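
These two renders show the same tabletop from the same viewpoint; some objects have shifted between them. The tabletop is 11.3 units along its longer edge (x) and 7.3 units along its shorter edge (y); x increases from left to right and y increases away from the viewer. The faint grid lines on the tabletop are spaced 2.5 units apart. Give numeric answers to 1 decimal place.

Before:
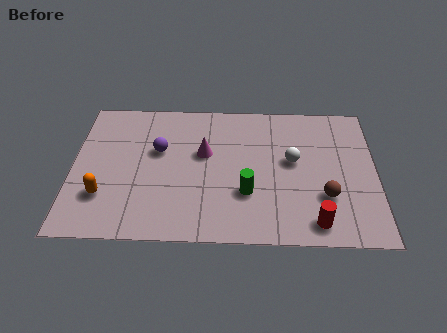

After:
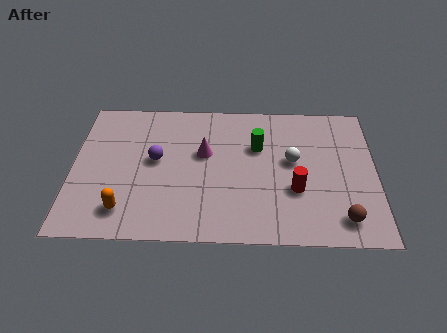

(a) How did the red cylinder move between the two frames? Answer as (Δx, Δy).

(-0.7, 1.6)

From the two frames, the red cylinder sits at roughly (9.0, 1.0) before and (8.3, 2.6) after.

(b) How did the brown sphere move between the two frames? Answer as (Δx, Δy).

(0.6, -1.1)

The brown sphere started near (9.4, 2.3) and ended near (10.0, 1.2).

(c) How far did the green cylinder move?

2.4

The green cylinder was near (6.5, 2.4) before and (6.9, 4.8) after, so it travelled √(0.4² + 2.4²) ≈ 2.4 units.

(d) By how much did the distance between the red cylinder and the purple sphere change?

-1.4

Before: roughly 6.8 units apart; after: 5.4. That's 1.4 units closer together.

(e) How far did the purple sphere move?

0.5

The purple sphere moved from about (3.2, 4.5) to (3.1, 4.0), a distance of √(0.1² + 0.5²) ≈ 0.5.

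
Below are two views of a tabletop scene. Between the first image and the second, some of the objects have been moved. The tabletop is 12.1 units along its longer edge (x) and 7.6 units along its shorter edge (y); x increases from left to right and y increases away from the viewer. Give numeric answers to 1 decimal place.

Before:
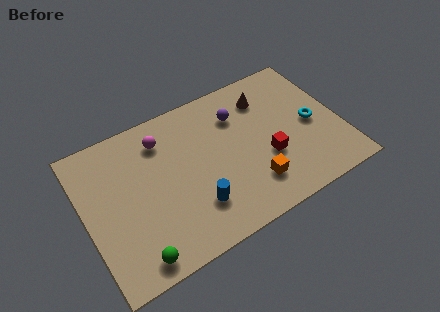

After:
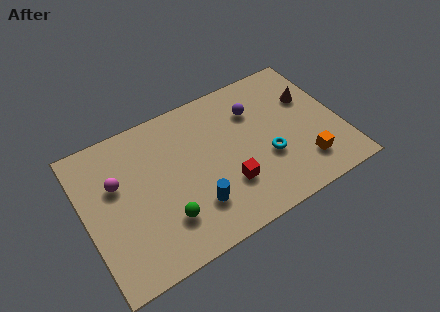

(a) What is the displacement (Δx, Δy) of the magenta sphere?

(-2.3, -1.2)

The magenta sphere was at about (3.9, 6.0) and moved to about (1.6, 4.8).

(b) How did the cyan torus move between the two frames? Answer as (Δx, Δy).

(-2.3, -0.8)

The cyan torus was at about (10.8, 3.6) and moved to about (8.5, 2.8).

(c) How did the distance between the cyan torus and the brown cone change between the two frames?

+0.3

They were about 3.0 units apart before and 3.3 after — 0.3 units further apart.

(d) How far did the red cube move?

2.1

From (8.5, 2.8) to (6.5, 2.3), the red cube covered √(2.0² + 0.5²) ≈ 2.1 units.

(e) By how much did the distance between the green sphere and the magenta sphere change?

-2.1

The distance was about 5.5 in the first image and 3.4 in the second, so they moved 2.1 units closer together.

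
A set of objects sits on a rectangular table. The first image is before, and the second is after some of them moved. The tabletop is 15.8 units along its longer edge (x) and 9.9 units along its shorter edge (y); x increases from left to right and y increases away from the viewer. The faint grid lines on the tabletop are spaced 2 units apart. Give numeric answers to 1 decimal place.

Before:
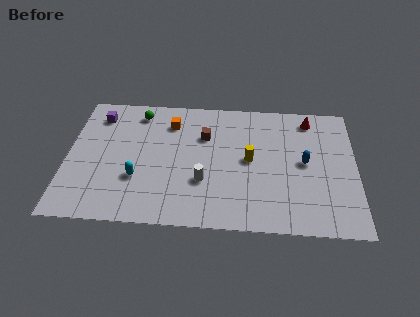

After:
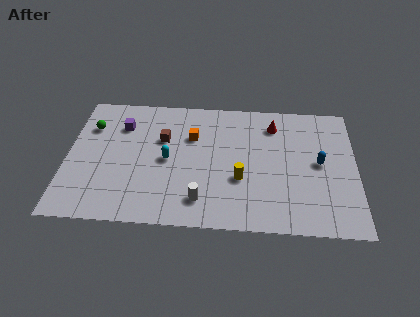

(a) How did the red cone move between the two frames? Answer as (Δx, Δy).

(-2.0, -0.6)

The red cone started near (13.3, 8.5) and ended near (11.3, 7.9).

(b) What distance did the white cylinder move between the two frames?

1.4

From (7.5, 3.3) to (7.4, 1.9), the white cylinder covered √(0.1² + 1.4²) ≈ 1.4 units.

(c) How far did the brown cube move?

2.3

The brown cube was near (7.5, 6.8) before and (5.2, 6.4) after, so it travelled √(2.3² + 0.4²) ≈ 2.3 units.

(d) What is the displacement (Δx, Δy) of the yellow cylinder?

(-0.5, -1.5)

From the two frames, the yellow cylinder sits at roughly (10.0, 5.1) before and (9.5, 3.6) after.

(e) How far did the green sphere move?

2.9

The green sphere moved from about (3.8, 8.4) to (1.2, 7.1), a distance of √(2.6² + 1.3²) ≈ 2.9.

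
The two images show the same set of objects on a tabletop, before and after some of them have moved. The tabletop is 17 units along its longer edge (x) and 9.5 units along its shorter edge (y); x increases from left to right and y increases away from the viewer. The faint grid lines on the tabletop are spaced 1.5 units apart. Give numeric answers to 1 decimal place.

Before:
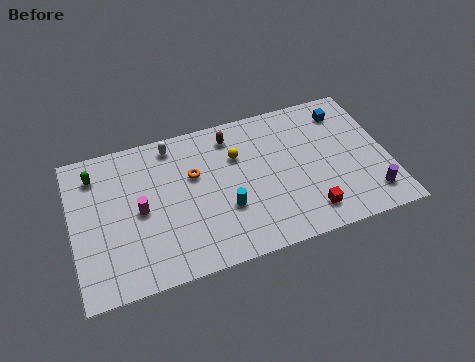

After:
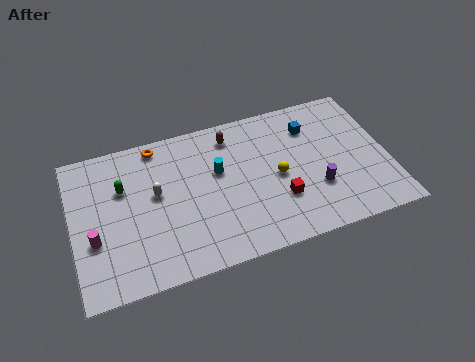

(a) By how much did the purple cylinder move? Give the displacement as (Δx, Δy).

(-2.8, 1.3)

From the two frames, the purple cylinder sits at roughly (15.8, 1.8) before and (13.0, 3.1) after.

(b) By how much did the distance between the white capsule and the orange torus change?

+0.6

Before: roughly 2.5 units apart; after: 3.1. That's 0.6 units further apart.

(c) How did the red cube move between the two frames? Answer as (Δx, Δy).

(-1.4, 1.3)

From the two frames, the red cube sits at roughly (12.4, 1.7) before and (11.0, 3.0) after.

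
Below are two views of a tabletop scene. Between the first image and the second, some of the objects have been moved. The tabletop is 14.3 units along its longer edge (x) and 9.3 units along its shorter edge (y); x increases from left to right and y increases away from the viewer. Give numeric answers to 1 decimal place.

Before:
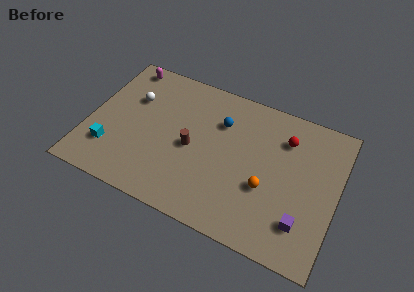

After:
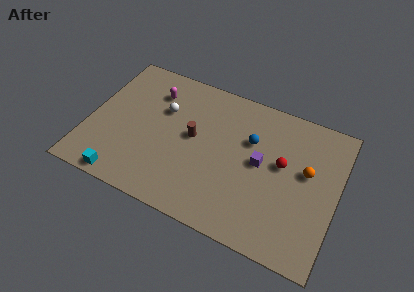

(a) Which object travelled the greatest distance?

the purple cube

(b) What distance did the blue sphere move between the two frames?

1.9

The blue sphere moved from about (7.4, 6.6) to (9.2, 6.1), a distance of √(1.8² + 0.5²) ≈ 1.9.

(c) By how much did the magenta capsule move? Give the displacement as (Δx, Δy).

(1.9, -1.2)

The magenta capsule started near (1.5, 8.3) and ended near (3.4, 7.1).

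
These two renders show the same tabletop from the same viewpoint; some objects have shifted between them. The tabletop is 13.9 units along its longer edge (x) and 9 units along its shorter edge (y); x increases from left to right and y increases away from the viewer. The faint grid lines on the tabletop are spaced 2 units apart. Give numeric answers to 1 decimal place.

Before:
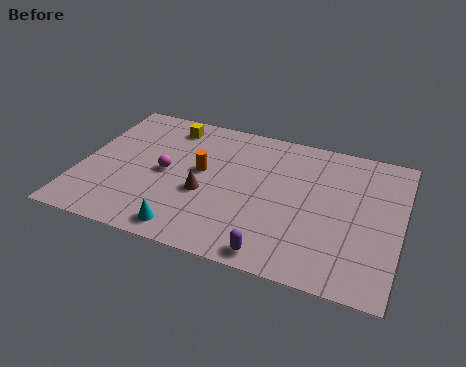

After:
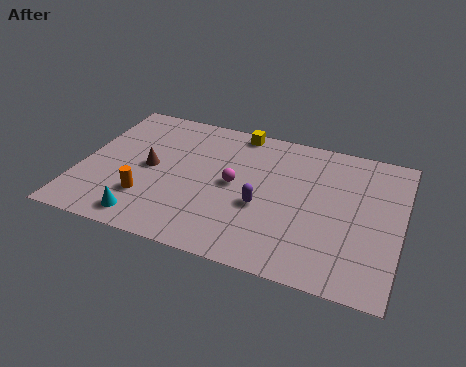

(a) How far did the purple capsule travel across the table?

2.8

The purple capsule moved from about (8.8, 0.9) to (8.0, 3.6), a distance of √(0.8² + 2.7²) ≈ 2.8.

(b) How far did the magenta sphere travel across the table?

3.0

From (3.7, 4.4) to (6.7, 4.6), the magenta sphere covered √(3.0² + 0.2²) ≈ 3.0 units.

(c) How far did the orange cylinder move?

3.3

The orange cylinder was near (5.2, 5.0) before and (3.1, 2.5) after, so it travelled √(2.1² + 2.5²) ≈ 3.3 units.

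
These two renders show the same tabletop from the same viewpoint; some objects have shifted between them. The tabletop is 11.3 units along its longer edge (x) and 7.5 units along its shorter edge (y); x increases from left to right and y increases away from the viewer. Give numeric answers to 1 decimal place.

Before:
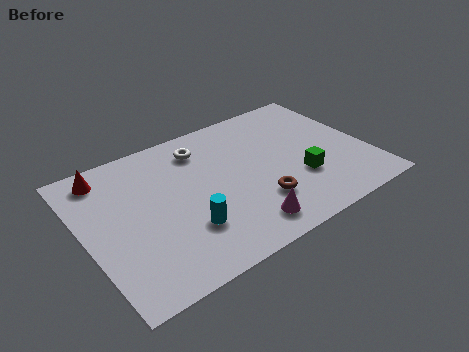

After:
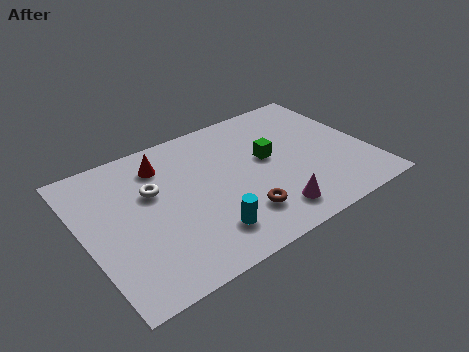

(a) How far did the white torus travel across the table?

2.6

From (5.0, 6.0) to (2.8, 4.7), the white torus covered √(2.2² + 1.3²) ≈ 2.6 units.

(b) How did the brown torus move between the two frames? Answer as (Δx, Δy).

(-0.8, -0.3)

From the two frames, the brown torus sits at roughly (6.6, 2.1) before and (5.8, 1.8) after.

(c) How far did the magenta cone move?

1.1

The magenta cone was near (5.8, 1.2) before and (6.9, 1.3) after, so it travelled √(1.1² + 0.1²) ≈ 1.1 units.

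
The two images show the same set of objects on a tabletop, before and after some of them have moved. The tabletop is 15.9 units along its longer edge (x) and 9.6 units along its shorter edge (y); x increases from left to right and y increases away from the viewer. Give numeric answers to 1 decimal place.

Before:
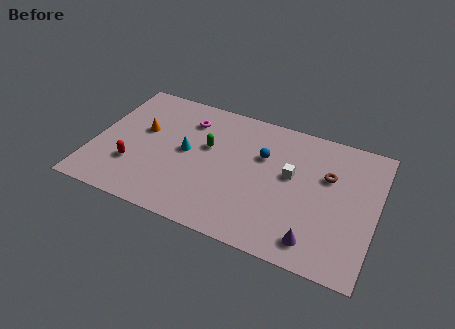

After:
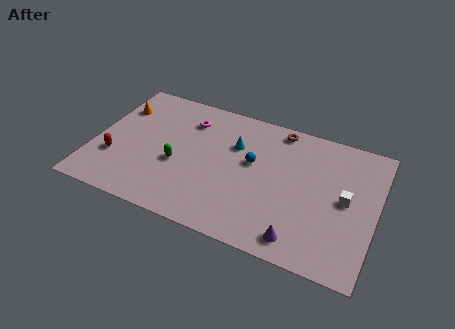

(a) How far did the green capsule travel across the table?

2.4

From (6.3, 5.8) to (4.8, 3.9), the green capsule covered √(1.5² + 1.9²) ≈ 2.4 units.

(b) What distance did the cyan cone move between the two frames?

3.0

From (5.2, 5.0) to (7.8, 6.5), the cyan cone covered √(2.6² + 1.5²) ≈ 3.0 units.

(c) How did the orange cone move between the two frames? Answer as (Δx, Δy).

(-1.6, 1.3)

From the two frames, the orange cone sits at roughly (2.6, 5.7) before and (1.0, 7.0) after.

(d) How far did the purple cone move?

0.8

The purple cone moved from about (12.8, 1.5) to (12.0, 1.3), a distance of √(0.8² + 0.2²) ≈ 0.8.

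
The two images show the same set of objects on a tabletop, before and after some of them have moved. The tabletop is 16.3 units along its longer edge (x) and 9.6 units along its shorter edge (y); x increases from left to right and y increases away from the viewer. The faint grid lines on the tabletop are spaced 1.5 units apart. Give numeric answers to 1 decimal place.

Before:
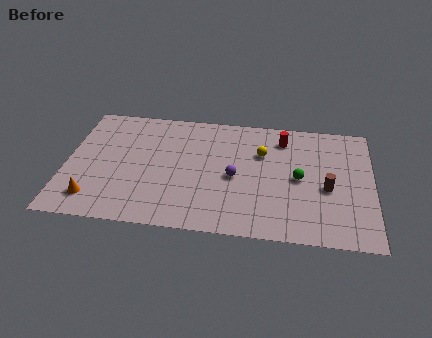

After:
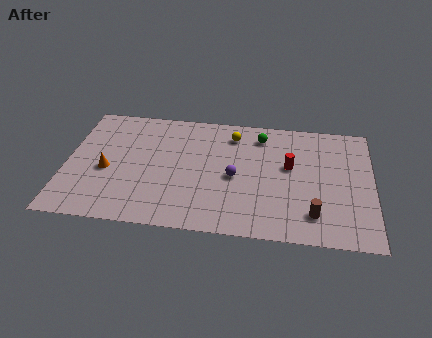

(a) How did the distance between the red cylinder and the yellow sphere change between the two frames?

+2.1

They were about 1.7 units apart before and 3.8 after — 2.1 units further apart.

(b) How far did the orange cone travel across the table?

2.4

The orange cone was near (1.6, 1.8) before and (2.2, 4.1) after, so it travelled √(0.6² + 2.3²) ≈ 2.4 units.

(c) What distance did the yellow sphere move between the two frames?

2.1

The yellow sphere was near (10.4, 6.5) before and (8.8, 7.8) after, so it travelled √(1.6² + 1.3²) ≈ 2.1 units.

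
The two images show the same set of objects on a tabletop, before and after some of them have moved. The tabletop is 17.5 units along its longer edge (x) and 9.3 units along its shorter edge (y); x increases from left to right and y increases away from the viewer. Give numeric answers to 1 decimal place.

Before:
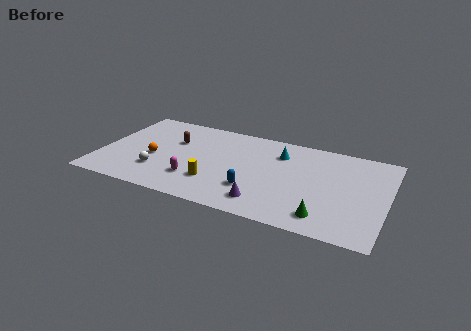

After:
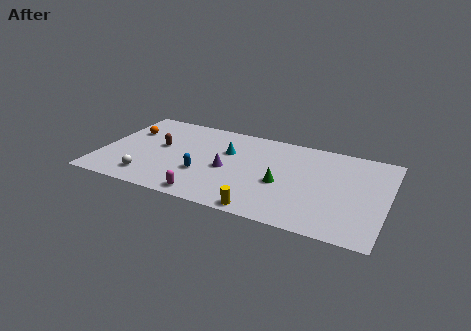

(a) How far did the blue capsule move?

3.2

The blue capsule was near (9.6, 2.7) before and (6.4, 3.2) after, so it travelled √(3.2² + 0.5²) ≈ 3.2 units.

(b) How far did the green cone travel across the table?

3.6

From (14.0, 1.6) to (11.2, 3.9), the green cone covered √(2.8² + 2.3²) ≈ 3.6 units.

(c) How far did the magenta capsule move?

1.7

From (6.0, 2.5) to (6.9, 1.0), the magenta capsule covered √(0.9² + 1.5²) ≈ 1.7 units.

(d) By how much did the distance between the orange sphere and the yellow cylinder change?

+6.4

They were about 4.1 units apart before and 10.5 after — 6.4 units further apart.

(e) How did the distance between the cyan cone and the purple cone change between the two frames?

-3.4

The distance was about 5.3 in the first image and 1.9 in the second, so they moved 3.4 units closer together.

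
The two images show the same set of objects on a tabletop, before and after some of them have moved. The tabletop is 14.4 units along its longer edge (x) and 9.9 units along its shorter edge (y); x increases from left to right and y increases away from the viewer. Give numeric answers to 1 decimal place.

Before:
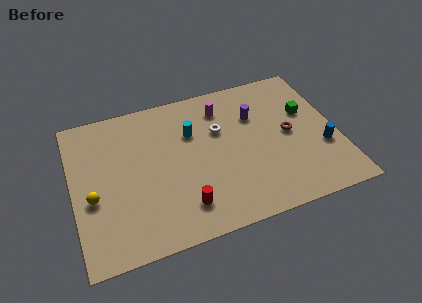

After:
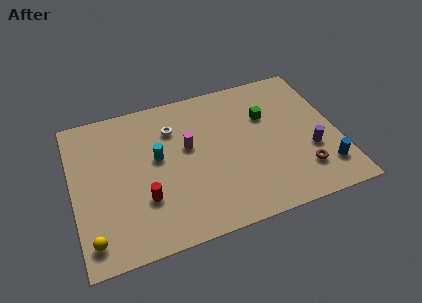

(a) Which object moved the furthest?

the purple cylinder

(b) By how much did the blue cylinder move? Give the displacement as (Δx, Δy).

(-0.1, -1.4)

From the two frames, the blue cylinder sits at roughly (13.5, 3.5) before and (13.4, 2.1) after.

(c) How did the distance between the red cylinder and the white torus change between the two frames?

-0.4

The distance was about 5.0 in the first image and 4.6 in the second, so they moved 0.4 units closer together.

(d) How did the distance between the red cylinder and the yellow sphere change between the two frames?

-1.8

The distance was about 5.1 in the first image and 3.3 in the second, so they moved 1.8 units closer together.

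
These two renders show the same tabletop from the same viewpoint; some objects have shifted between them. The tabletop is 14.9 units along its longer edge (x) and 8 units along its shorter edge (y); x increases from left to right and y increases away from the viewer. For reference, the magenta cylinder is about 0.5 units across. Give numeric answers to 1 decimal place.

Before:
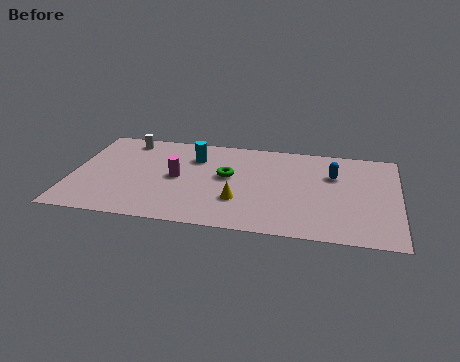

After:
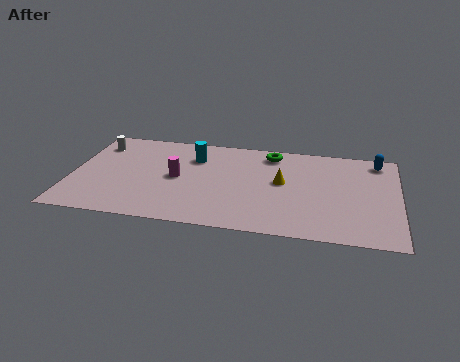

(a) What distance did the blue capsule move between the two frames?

2.5

The blue capsule was near (11.9, 5.4) before and (13.9, 6.9) after, so it travelled √(2.0² + 1.5²) ≈ 2.5 units.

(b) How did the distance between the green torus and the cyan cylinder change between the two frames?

+1.5

They were about 2.1 units apart before and 3.6 after — 1.5 units further apart.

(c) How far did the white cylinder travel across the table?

1.4

The white cylinder moved from about (2.3, 6.9) to (1.0, 6.3), a distance of √(1.3² + 0.6²) ≈ 1.4.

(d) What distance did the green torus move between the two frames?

3.0

The green torus was near (7.1, 4.5) before and (9.0, 6.8) after, so it travelled √(1.9² + 2.3²) ≈ 3.0 units.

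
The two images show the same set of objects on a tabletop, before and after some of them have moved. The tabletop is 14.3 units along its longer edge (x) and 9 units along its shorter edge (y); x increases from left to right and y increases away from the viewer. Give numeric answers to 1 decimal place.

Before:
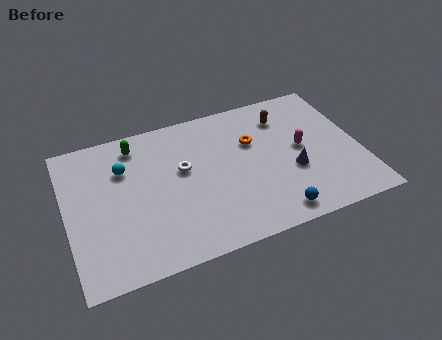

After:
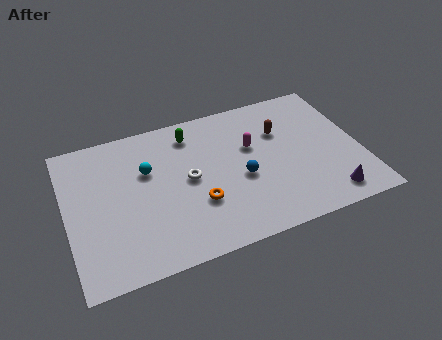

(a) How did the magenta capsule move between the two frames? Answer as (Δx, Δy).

(-2.4, 0.9)

From the two frames, the magenta capsule sits at roughly (11.5, 4.7) before and (9.1, 5.6) after.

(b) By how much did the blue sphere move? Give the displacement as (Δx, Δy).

(-1.3, 2.7)

From the two frames, the blue sphere sits at roughly (9.7, 1.1) before and (8.4, 3.8) after.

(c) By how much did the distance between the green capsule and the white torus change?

-0.3

They were about 3.1 units apart before and 2.8 after — 0.3 units closer together.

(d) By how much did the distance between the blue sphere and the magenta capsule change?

-2.1

They were about 4.0 units apart before and 1.9 after — 2.1 units closer together.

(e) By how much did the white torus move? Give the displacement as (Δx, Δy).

(0.2, -0.7)

From the two frames, the white torus sits at roughly (5.7, 5.3) before and (5.9, 4.6) after.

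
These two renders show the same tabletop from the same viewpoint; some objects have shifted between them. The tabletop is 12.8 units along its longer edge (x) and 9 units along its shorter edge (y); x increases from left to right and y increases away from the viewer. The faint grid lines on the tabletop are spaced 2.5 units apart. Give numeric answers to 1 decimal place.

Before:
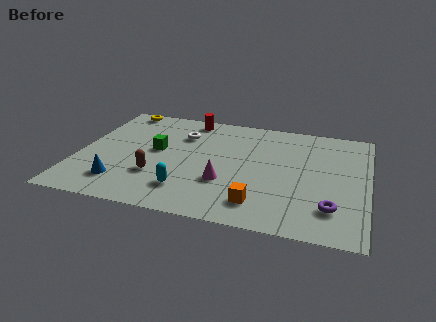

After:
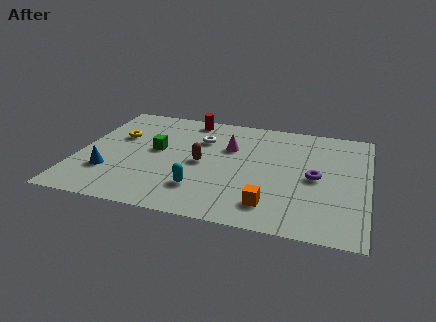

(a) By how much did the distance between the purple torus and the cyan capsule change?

-1.0

They were about 6.3 units apart before and 5.3 after — 1.0 units closer together.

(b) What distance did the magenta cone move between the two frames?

2.9

The magenta cone was near (6.6, 3.0) before and (6.6, 5.9) after, so it travelled √(0.0² + 2.9²) ≈ 2.9 units.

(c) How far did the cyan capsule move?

0.6

The cyan capsule was near (5.0, 2.0) before and (5.6, 2.2) after, so it travelled √(0.6² + 0.2²) ≈ 0.6 units.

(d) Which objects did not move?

the red cylinder and the green cube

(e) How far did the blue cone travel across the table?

0.9

The blue cone was near (2.1, 1.9) before and (1.5, 2.6) after, so it travelled √(0.6² + 0.7²) ≈ 0.9 units.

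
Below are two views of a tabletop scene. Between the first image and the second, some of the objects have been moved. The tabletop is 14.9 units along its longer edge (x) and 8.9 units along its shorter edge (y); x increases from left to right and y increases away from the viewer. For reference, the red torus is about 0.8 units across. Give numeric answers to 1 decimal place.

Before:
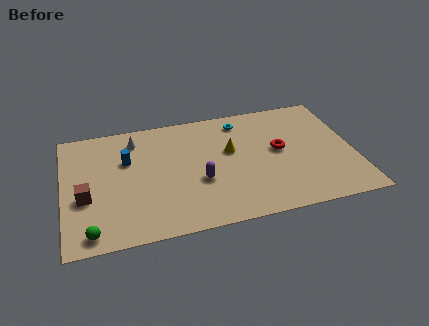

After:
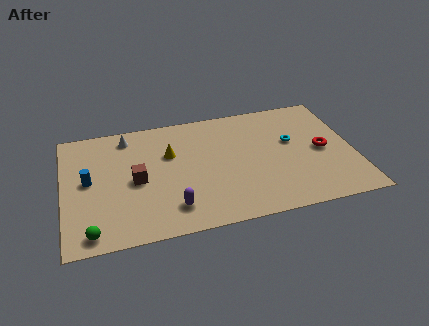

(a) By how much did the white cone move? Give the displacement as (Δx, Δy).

(-0.4, 0.3)

From the two frames, the white cone sits at roughly (3.8, 7.3) before and (3.4, 7.6) after.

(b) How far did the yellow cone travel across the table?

3.1

From (8.6, 5.3) to (5.5, 5.8), the yellow cone covered √(3.1² + 0.5²) ≈ 3.1 units.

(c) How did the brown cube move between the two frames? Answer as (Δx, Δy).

(2.6, 0.7)

The brown cube started near (1.1, 3.5) and ended near (3.7, 4.2).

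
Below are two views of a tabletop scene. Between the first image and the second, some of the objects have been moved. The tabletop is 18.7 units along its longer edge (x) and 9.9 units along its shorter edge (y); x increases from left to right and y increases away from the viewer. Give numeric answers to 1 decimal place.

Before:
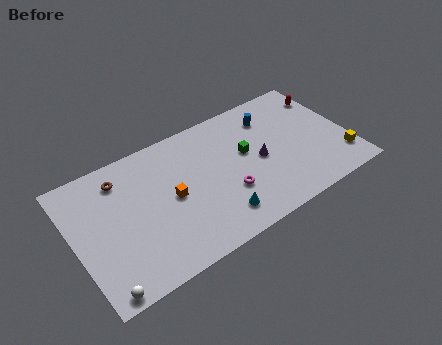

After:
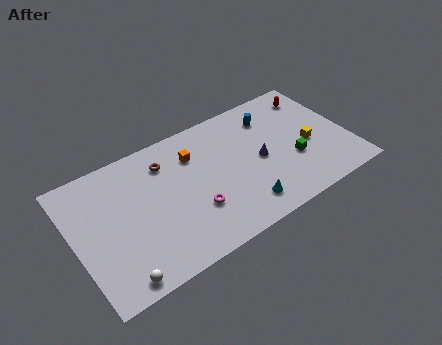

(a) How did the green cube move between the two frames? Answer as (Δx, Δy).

(3.0, -2.1)

From the two frames, the green cube sits at roughly (11.8, 5.7) before and (14.8, 3.6) after.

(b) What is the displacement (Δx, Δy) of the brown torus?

(3.0, -0.3)

From the two frames, the brown torus sits at roughly (3.5, 8.0) before and (6.5, 7.7) after.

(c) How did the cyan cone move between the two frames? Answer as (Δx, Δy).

(1.7, -0.1)

The cyan cone started near (9.2, 1.9) and ended near (10.9, 1.8).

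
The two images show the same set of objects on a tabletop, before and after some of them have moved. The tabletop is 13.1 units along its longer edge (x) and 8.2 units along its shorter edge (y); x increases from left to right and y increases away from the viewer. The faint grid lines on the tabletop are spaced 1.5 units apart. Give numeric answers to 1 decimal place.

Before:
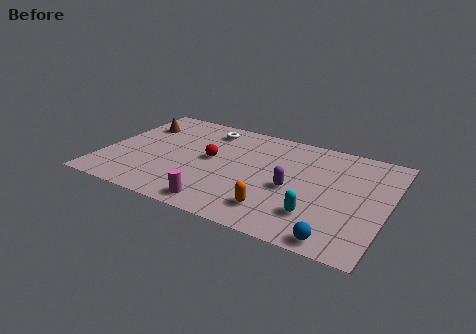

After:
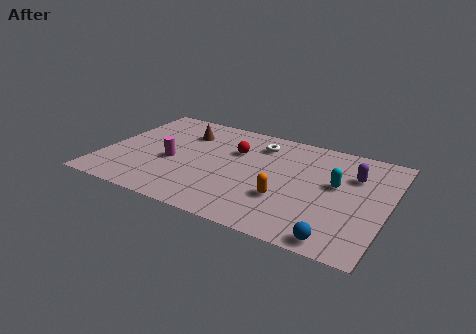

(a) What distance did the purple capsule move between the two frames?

3.3

The purple capsule was near (8.8, 3.6) before and (11.4, 5.7) after, so it travelled √(2.6² + 2.1²) ≈ 3.3 units.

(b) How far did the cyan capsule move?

2.7

The cyan capsule was near (10.1, 2.1) before and (10.7, 4.7) after, so it travelled √(0.6² + 2.6²) ≈ 2.7 units.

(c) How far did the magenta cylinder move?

3.6

The magenta cylinder moved from about (5.8, 1.0) to (3.2, 3.5), a distance of √(2.6² + 2.5²) ≈ 3.6.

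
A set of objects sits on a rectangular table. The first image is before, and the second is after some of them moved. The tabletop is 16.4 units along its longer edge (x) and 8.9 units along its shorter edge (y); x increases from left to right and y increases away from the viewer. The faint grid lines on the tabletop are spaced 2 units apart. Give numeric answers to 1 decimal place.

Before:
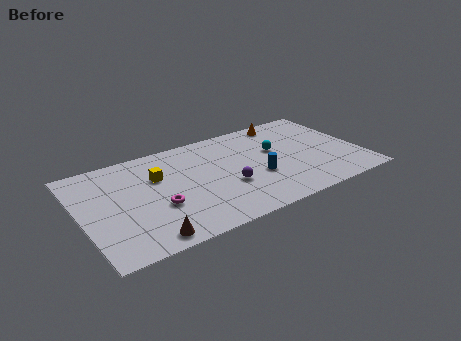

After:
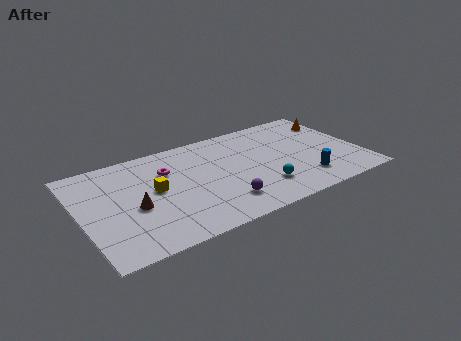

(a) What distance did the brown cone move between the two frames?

2.8

From (3.3, 1.0) to (3.0, 3.8), the brown cone covered √(0.3² + 2.8²) ≈ 2.8 units.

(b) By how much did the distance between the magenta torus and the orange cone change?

+0.8

They were about 9.5 units apart before and 10.3 after — 0.8 units further apart.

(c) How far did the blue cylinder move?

3.0

The blue cylinder was near (10.2, 3.4) before and (12.8, 2.0) after, so it travelled √(2.6² + 1.4²) ≈ 3.0 units.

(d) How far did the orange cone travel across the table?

3.1

The orange cone moved from about (12.6, 7.9) to (15.5, 6.8), a distance of √(2.9² + 1.1²) ≈ 3.1.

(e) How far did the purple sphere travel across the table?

1.4

The purple sphere was near (8.4, 3.3) before and (7.9, 2.0) after, so it travelled √(0.5² + 1.3²) ≈ 1.4 units.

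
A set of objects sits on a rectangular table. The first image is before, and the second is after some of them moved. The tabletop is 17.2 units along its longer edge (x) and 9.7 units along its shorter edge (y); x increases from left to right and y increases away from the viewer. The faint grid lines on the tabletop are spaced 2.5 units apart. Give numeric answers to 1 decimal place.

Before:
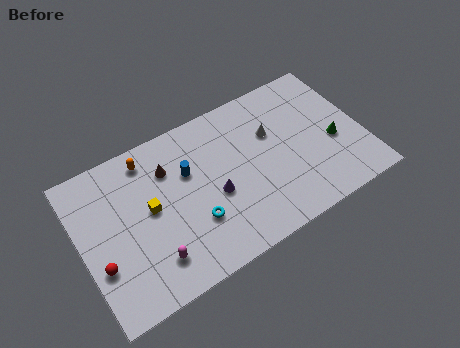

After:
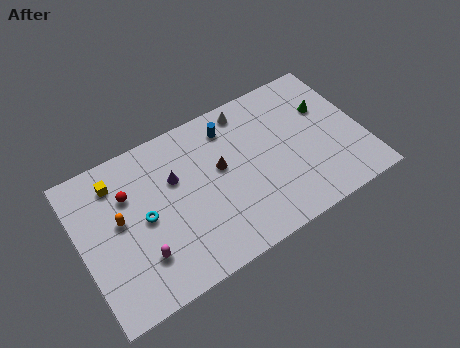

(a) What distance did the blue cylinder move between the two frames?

3.2

The blue cylinder was near (6.7, 6.3) before and (9.5, 7.9) after, so it travelled √(2.8² + 1.6²) ≈ 3.2 units.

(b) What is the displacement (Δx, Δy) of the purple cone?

(-2.1, 2.2)

The purple cone was at about (8.0, 4.1) and moved to about (5.9, 6.3).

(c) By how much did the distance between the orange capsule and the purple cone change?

-1.9

They were about 5.5 units apart before and 3.6 after — 1.9 units closer together.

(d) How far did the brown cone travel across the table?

3.4

The brown cone moved from about (5.6, 7.1) to (8.6, 5.6), a distance of √(3.0² + 1.5²) ≈ 3.4.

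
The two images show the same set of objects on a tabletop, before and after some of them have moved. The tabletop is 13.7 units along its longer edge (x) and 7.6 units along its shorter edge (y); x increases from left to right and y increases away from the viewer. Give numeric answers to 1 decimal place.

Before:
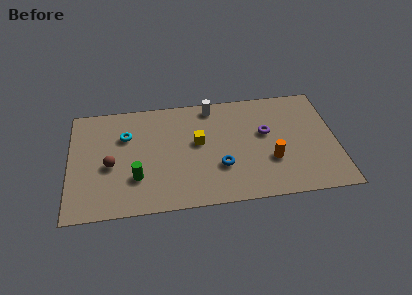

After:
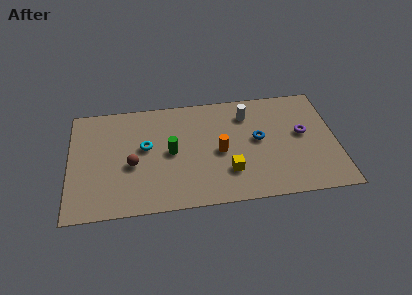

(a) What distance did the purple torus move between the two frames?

1.9

From (10.1, 4.5) to (12.0, 4.2), the purple torus covered √(1.9² + 0.3²) ≈ 1.9 units.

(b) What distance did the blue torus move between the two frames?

2.6

The blue torus was near (7.7, 2.5) before and (9.7, 4.1) after, so it travelled √(2.0² + 1.6²) ≈ 2.6 units.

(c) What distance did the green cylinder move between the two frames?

2.3

The green cylinder was near (3.4, 2.3) before and (5.2, 3.8) after, so it travelled √(1.8² + 1.5²) ≈ 2.3 units.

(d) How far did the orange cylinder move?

2.8

From (10.3, 2.6) to (7.7, 3.5), the orange cylinder covered √(2.6² + 0.9²) ≈ 2.8 units.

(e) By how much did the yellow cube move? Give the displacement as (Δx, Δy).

(1.5, -2.2)

The yellow cube started near (6.6, 4.3) and ended near (8.1, 2.1).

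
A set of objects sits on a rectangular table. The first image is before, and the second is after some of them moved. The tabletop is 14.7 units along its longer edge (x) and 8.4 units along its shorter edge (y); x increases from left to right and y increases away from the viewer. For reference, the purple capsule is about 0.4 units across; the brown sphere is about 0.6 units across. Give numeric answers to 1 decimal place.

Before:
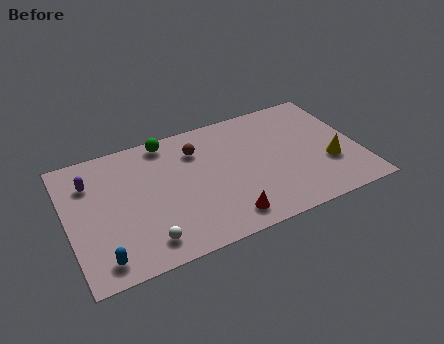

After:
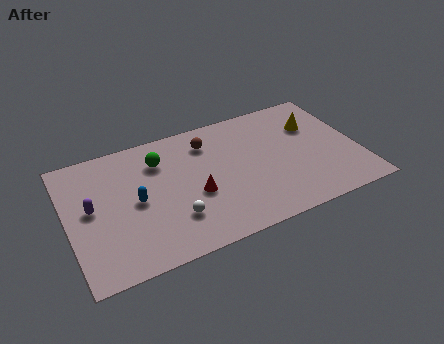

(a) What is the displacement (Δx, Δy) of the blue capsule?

(2.0, 2.9)

The blue capsule started near (1.4, 1.2) and ended near (3.4, 4.1).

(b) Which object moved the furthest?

the blue capsule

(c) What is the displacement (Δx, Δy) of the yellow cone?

(-0.4, 2.9)

From the two frames, the yellow cone sits at roughly (13.1, 2.9) before and (12.7, 5.8) after.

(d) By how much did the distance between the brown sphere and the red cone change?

-1.7

Before: roughly 5.1 units apart; after: 3.4. That's 1.7 units closer together.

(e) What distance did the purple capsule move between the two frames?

1.7

The purple capsule moved from about (1.3, 6.2) to (1.2, 4.5), a distance of √(0.1² + 1.7²) ≈ 1.7.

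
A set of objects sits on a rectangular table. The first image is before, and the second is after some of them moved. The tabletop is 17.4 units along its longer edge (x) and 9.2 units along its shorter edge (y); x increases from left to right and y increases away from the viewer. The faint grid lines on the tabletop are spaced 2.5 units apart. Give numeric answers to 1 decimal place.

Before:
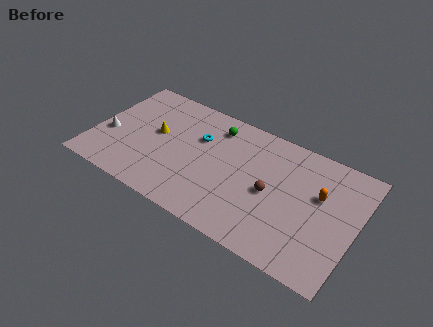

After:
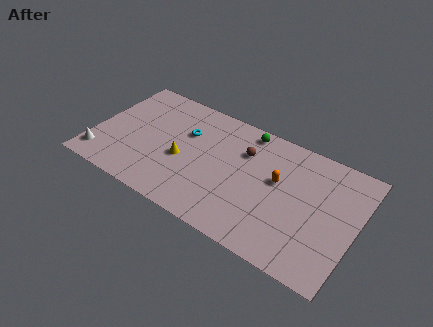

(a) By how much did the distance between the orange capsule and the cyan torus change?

-1.8

The distance was about 8.1 in the first image and 6.3 in the second, so they moved 1.8 units closer together.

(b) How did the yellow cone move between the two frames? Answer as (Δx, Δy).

(2.0, -1.2)

From the two frames, the yellow cone sits at roughly (4.0, 5.1) before and (6.0, 3.9) after.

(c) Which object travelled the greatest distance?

the brown sphere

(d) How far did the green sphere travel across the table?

2.1

The green sphere was near (7.7, 7.5) before and (9.7, 8.2) after, so it travelled √(2.0² + 0.7²) ≈ 2.1 units.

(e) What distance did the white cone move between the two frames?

2.0

From (1.0, 3.6) to (0.8, 1.6), the white cone covered √(0.2² + 2.0²) ≈ 2.0 units.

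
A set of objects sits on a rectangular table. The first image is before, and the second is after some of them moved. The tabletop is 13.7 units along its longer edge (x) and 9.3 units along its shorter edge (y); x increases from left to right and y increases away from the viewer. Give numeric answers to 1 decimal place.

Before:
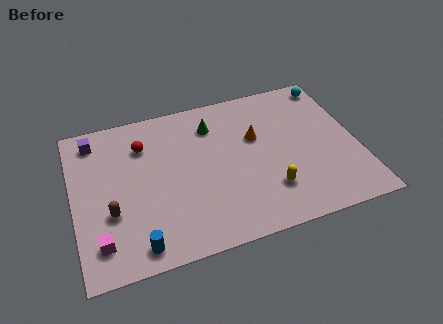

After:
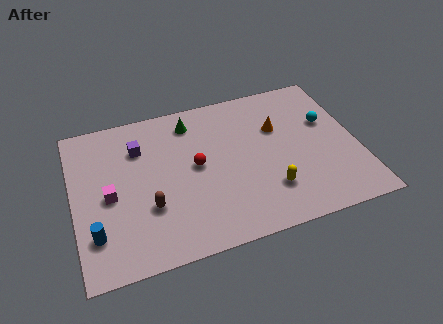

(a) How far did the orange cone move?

1.1

From (8.9, 5.8) to (10.0, 6.1), the orange cone covered √(1.1² + 0.3²) ≈ 1.1 units.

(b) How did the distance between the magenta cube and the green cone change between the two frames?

-2.5

The distance was about 7.9 in the first image and 5.4 in the second, so they moved 2.5 units closer together.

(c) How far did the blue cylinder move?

2.2

From (2.8, 1.1) to (0.9, 2.3), the blue cylinder covered √(1.9² + 1.2²) ≈ 2.2 units.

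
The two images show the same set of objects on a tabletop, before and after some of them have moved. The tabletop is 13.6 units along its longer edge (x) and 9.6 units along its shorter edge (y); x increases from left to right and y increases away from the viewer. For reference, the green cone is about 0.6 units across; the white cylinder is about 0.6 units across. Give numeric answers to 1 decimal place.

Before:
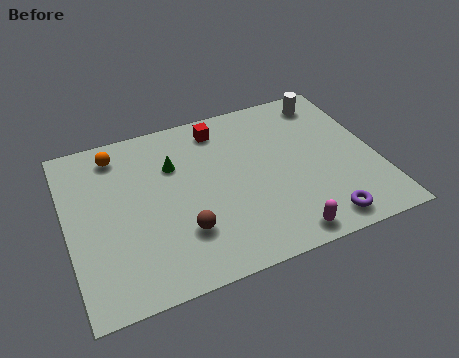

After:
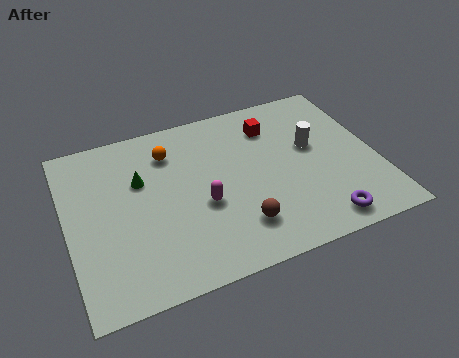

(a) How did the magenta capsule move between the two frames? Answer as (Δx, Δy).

(-3.2, 2.9)

The magenta capsule was at about (9.0, 1.0) and moved to about (5.8, 3.9).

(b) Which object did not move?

the purple torus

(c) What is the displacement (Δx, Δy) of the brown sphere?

(2.4, -0.5)

From the two frames, the brown sphere sits at roughly (4.8, 2.7) before and (7.2, 2.2) after.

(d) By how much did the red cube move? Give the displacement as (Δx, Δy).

(2.3, -0.7)

The red cube started near (7.0, 8.1) and ended near (9.3, 7.4).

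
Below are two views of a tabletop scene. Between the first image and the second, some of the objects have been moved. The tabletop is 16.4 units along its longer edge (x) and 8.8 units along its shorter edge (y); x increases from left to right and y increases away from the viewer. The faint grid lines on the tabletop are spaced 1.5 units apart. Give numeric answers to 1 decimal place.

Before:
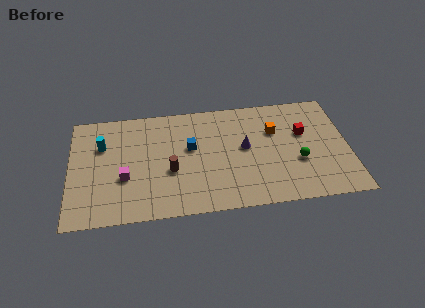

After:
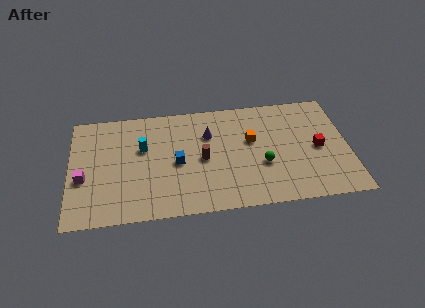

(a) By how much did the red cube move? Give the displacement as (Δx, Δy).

(0.8, -1.3)

The red cube was at about (13.8, 5.5) and moved to about (14.6, 4.2).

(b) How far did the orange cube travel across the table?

1.5

From (12.1, 5.9) to (10.7, 5.3), the orange cube covered √(1.4² + 0.6²) ≈ 1.5 units.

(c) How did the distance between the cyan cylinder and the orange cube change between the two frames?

-3.8

Before: roughly 10.2 units apart; after: 6.4. That's 3.8 units closer together.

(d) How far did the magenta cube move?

2.4

The magenta cube was near (3.2, 3.3) before and (0.8, 3.5) after, so it travelled √(2.4² + 0.2²) ≈ 2.4 units.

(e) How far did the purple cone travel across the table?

2.5

The purple cone moved from about (10.3, 4.8) to (8.2, 6.1), a distance of √(2.1² + 1.3²) ≈ 2.5.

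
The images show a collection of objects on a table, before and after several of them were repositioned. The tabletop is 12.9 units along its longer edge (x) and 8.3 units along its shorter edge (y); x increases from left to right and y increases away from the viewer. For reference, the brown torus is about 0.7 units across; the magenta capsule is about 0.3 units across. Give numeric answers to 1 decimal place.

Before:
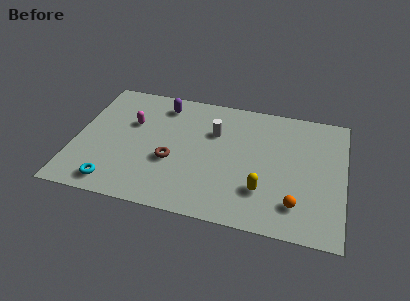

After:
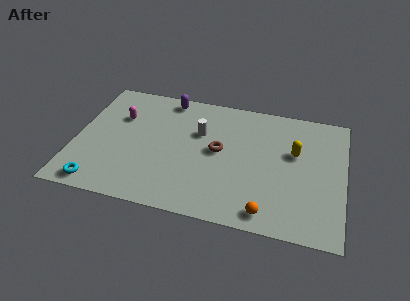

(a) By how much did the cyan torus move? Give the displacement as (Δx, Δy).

(-0.7, -0.2)

From the two frames, the cyan torus sits at roughly (2.1, 1.1) before and (1.4, 0.9) after.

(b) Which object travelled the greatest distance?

the yellow capsule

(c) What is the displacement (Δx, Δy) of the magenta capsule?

(-0.6, 0.3)

From the two frames, the magenta capsule sits at roughly (2.6, 5.3) before and (2.0, 5.6) after.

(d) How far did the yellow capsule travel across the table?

3.1

The yellow capsule moved from about (9.1, 2.3) to (10.5, 5.1), a distance of √(1.4² + 2.8²) ≈ 3.1.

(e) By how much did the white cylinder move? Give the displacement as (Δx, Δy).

(-0.7, -0.2)

From the two frames, the white cylinder sits at roughly (6.6, 5.6) before and (5.9, 5.4) after.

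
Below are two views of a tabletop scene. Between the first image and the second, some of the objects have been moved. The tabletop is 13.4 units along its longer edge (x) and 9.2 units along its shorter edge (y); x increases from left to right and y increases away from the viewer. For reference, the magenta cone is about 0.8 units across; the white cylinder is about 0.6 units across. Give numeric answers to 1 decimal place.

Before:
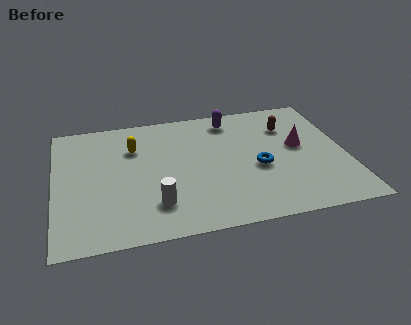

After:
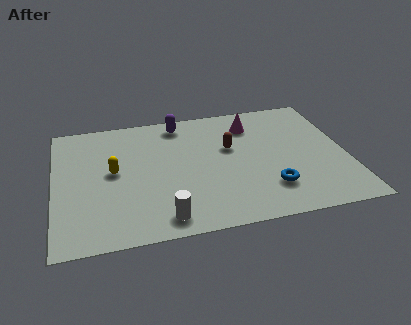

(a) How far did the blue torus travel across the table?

1.6

From (9.3, 3.9) to (9.7, 2.3), the blue torus covered √(0.4² + 1.6²) ≈ 1.6 units.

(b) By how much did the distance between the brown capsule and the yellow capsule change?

-1.8

The distance was about 7.2 in the first image and 5.4 in the second, so they moved 1.8 units closer together.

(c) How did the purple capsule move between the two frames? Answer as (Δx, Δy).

(-2.4, 0.2)

From the two frames, the purple capsule sits at roughly (8.3, 7.8) before and (5.9, 8.0) after.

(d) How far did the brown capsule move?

3.0

The brown capsule was near (10.9, 6.7) before and (8.1, 5.6) after, so it travelled √(2.8² + 1.1²) ≈ 3.0 units.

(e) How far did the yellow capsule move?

1.9

The yellow capsule moved from about (3.7, 6.5) to (2.7, 4.9), a distance of √(1.0² + 1.6²) ≈ 1.9.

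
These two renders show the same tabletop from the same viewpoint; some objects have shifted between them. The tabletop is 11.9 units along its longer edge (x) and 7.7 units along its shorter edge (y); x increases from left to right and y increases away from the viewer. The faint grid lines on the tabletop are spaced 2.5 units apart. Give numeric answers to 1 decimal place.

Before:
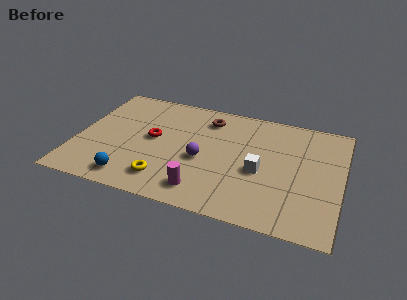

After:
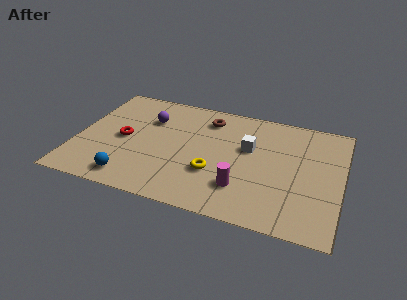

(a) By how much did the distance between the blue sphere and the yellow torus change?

+2.3

They were about 1.6 units apart before and 3.9 after — 2.3 units further apart.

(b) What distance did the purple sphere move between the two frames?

3.3

The purple sphere moved from about (5.7, 3.3) to (3.1, 5.4), a distance of √(2.6² + 2.1²) ≈ 3.3.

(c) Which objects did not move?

the brown torus and the blue sphere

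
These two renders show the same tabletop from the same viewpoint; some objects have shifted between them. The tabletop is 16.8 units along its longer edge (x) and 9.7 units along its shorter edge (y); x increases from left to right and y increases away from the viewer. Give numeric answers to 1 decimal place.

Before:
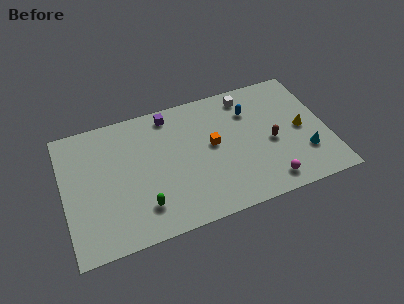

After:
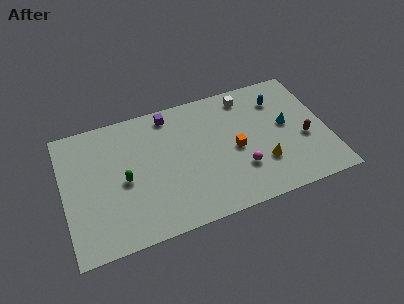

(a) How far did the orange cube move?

1.6

From (9.5, 5.3) to (10.9, 4.5), the orange cube covered √(1.4² + 0.8²) ≈ 1.6 units.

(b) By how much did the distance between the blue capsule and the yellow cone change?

+0.8

The distance was about 3.9 in the first image and 4.7 in the second, so they moved 0.8 units further apart.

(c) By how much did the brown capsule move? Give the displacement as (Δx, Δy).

(2.1, -0.4)

The brown capsule started near (13.2, 4.3) and ended near (15.3, 3.9).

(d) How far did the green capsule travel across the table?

2.5

The green capsule was near (4.8, 2.2) before and (3.8, 4.5) after, so it travelled √(1.0² + 2.3²) ≈ 2.5 units.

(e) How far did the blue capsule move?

1.9

From (12.1, 7.1) to (14.0, 7.4), the blue capsule covered √(1.9² + 0.3²) ≈ 1.9 units.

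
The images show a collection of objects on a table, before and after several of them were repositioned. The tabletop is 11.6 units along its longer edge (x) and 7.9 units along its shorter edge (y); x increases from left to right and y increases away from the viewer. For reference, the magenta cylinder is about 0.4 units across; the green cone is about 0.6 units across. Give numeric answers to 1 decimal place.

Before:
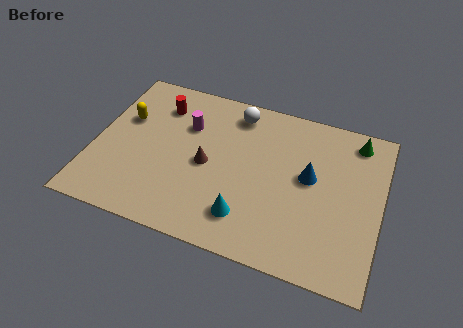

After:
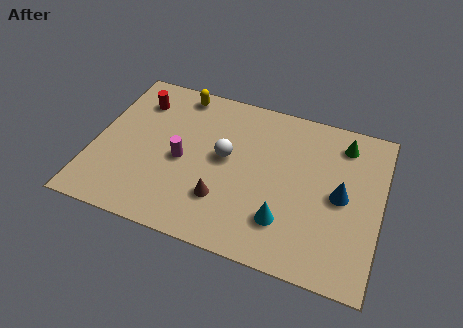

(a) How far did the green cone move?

0.6

From (10.4, 6.8) to (9.9, 6.5), the green cone covered √(0.5² + 0.3²) ≈ 0.6 units.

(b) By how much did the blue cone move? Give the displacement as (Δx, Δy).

(1.3, -0.5)

The blue cone was at about (8.7, 4.4) and moved to about (10.0, 3.9).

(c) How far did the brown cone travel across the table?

1.7

The brown cone was near (4.6, 3.7) before and (5.4, 2.2) after, so it travelled √(0.8² + 1.5²) ≈ 1.7 units.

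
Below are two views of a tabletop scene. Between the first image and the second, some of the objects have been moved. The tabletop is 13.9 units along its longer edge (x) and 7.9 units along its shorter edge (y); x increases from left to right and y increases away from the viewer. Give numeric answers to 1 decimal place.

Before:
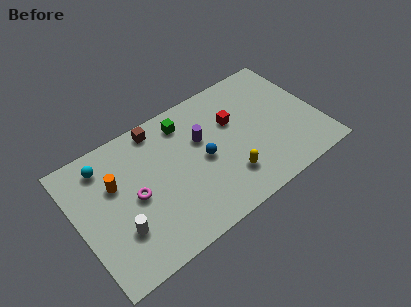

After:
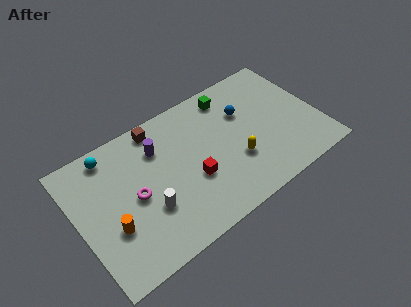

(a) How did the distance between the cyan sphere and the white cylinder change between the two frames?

+0.4

Before: roughly 4.1 units apart; after: 4.5. That's 0.4 units further apart.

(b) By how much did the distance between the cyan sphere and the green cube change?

+2.3

The distance was about 4.7 in the first image and 7.0 in the second, so they moved 2.3 units further apart.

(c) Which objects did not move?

the magenta torus and the brown cube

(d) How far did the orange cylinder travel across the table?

2.4

The orange cylinder moved from about (2.3, 5.1) to (1.7, 2.8), a distance of √(0.6² + 2.3²) ≈ 2.4.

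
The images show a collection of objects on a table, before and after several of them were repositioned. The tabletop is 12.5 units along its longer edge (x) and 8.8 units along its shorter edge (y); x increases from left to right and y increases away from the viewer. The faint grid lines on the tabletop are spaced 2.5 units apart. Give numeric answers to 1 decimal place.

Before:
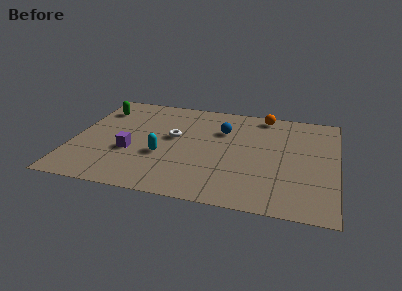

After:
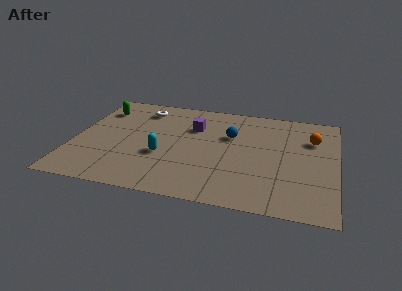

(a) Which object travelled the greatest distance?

the purple cube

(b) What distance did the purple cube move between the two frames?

4.0

The purple cube was near (2.8, 3.3) before and (5.6, 6.1) after, so it travelled √(2.8² + 2.8²) ≈ 4.0 units.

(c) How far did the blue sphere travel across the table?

0.6

The blue sphere moved from about (7.0, 6.1) to (7.4, 5.7), a distance of √(0.4² + 0.4²) ≈ 0.6.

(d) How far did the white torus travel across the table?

2.8

From (4.7, 5.0) to (3.0, 7.2), the white torus covered √(1.7² + 2.2²) ≈ 2.8 units.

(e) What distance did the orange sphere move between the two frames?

2.9

The orange sphere was near (8.9, 7.9) before and (11.3, 6.2) after, so it travelled √(2.4² + 1.7²) ≈ 2.9 units.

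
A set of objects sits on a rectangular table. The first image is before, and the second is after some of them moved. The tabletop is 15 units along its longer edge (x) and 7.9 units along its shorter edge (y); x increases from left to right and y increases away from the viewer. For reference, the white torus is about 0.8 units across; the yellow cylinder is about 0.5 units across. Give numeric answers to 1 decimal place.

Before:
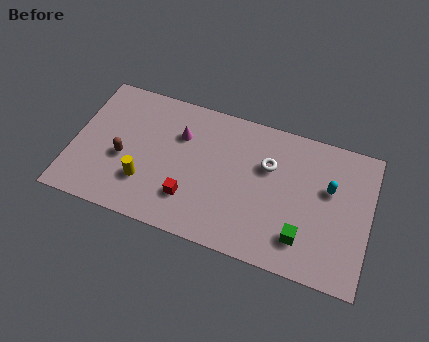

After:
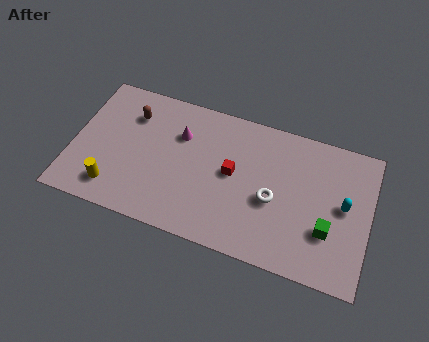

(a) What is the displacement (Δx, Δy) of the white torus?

(0.4, -1.8)

The white torus started near (9.8, 5.2) and ended near (10.2, 3.4).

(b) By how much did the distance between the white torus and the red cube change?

-2.6

They were about 4.8 units apart before and 2.2 after — 2.6 units closer together.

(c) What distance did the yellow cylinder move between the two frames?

1.7

From (3.8, 2.3) to (2.3, 1.5), the yellow cylinder covered √(1.5² + 0.8²) ≈ 1.7 units.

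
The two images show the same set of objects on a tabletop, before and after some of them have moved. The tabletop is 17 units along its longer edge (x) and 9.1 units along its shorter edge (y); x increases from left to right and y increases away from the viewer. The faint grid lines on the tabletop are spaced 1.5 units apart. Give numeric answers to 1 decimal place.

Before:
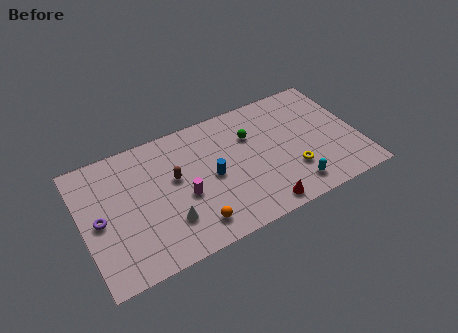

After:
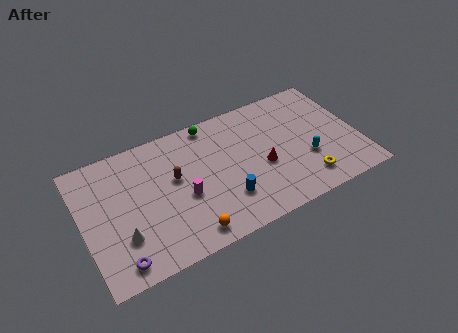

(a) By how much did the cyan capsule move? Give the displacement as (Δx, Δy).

(1.1, 1.7)

From the two frames, the cyan capsule sits at roughly (12.6, 1.5) before and (13.7, 3.2) after.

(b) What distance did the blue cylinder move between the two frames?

2.0

The blue cylinder was near (7.9, 4.4) before and (8.5, 2.5) after, so it travelled √(0.6² + 1.9²) ≈ 2.0 units.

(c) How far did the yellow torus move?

1.2

From (12.7, 2.7) to (13.4, 1.7), the yellow torus covered √(0.7² + 1.0²) ≈ 1.2 units.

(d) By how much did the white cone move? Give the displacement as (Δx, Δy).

(-2.8, 0.2)

The white cone was at about (5.0, 2.5) and moved to about (2.2, 2.7).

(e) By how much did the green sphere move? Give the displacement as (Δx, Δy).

(-2.3, 1.9)

The green sphere started near (10.6, 6.3) and ended near (8.3, 8.2).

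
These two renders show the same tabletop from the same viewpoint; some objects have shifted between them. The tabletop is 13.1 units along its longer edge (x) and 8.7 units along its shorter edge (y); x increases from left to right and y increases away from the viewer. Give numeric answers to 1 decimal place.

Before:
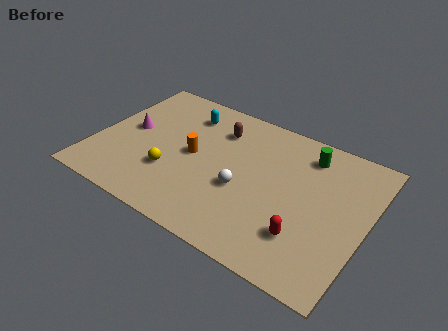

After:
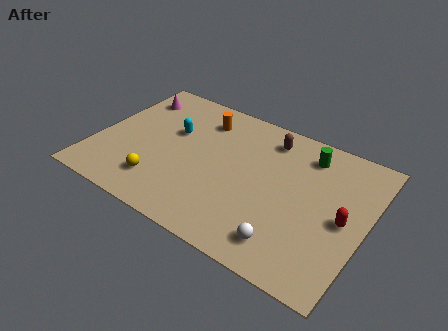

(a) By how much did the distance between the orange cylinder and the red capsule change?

+1.7

Before: roughly 6.2 units apart; after: 7.9. That's 1.7 units further apart.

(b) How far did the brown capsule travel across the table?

2.5

The brown capsule was near (5.6, 6.6) before and (8.0, 7.2) after, so it travelled √(2.4² + 0.6²) ≈ 2.5 units.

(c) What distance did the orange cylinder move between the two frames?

2.5

The orange cylinder moved from about (4.7, 4.4) to (4.7, 6.9), a distance of √(0.0² + 2.5²) ≈ 2.5.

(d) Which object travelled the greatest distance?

the white sphere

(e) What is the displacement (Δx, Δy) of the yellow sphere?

(-0.4, -0.9)

The yellow sphere was at about (3.9, 2.8) and moved to about (3.5, 1.9).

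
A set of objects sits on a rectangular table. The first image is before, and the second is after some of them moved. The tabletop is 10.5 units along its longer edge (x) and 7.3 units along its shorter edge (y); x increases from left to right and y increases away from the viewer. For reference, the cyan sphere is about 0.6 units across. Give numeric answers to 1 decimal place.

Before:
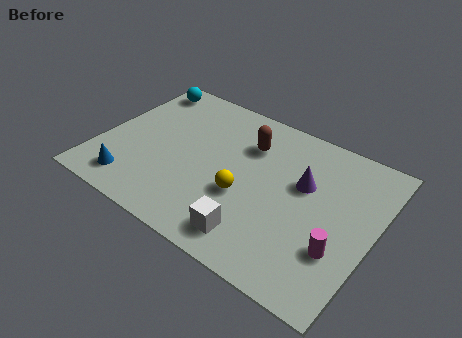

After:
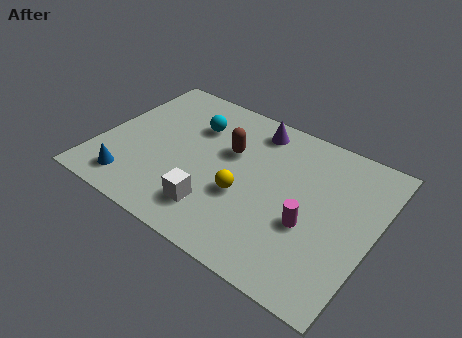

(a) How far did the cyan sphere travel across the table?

2.6

From (0.9, 6.3) to (3.3, 5.2), the cyan sphere covered √(2.4² + 1.1²) ≈ 2.6 units.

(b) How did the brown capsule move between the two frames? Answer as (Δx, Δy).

(-0.6, -0.7)

The brown capsule was at about (5.4, 5.3) and moved to about (4.8, 4.6).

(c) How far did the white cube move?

1.6

The white cube was near (6.4, 1.2) before and (4.8, 1.6) after, so it travelled √(1.6² + 0.4²) ≈ 1.6 units.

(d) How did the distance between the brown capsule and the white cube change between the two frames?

-1.2

Before: roughly 4.2 units apart; after: 3.0. That's 1.2 units closer together.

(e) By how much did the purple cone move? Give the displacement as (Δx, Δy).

(-2.2, 1.7)

The purple cone was at about (7.7, 4.5) and moved to about (5.5, 6.2).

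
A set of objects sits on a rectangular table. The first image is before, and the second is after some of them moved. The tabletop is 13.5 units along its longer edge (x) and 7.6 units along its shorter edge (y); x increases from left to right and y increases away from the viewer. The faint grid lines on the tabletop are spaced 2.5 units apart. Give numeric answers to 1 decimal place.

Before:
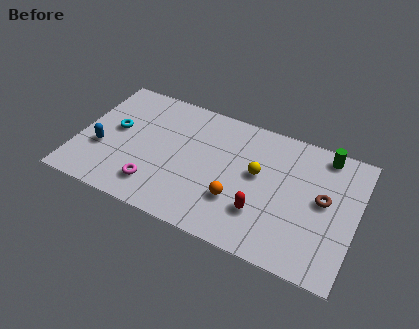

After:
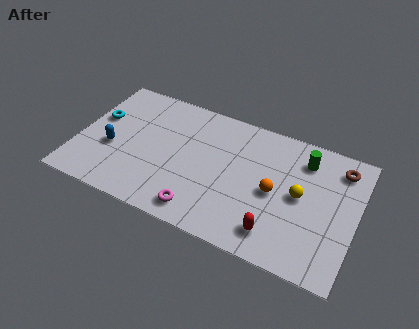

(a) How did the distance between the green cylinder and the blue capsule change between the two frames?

-1.6

They were about 11.2 units apart before and 9.6 after — 1.6 units closer together.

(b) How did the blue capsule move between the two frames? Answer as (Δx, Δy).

(0.5, 0.2)

The blue capsule started near (1.2, 2.8) and ended near (1.7, 3.0).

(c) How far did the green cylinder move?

1.1

From (11.7, 6.7) to (10.8, 6.0), the green cylinder covered √(0.9² + 0.7²) ≈ 1.1 units.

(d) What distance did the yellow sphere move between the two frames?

2.1

From (8.7, 4.3) to (10.8, 3.9), the yellow sphere covered √(2.1² + 0.4²) ≈ 2.1 units.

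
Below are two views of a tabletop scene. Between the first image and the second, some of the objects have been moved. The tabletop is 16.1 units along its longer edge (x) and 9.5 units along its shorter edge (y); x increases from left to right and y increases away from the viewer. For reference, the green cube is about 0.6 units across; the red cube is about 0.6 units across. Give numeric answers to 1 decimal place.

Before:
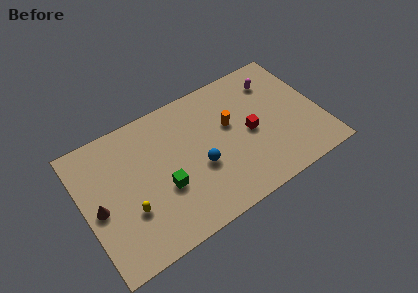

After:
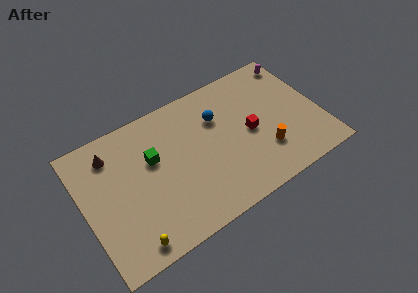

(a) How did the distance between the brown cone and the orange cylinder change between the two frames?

+1.7

Before: roughly 9.3 units apart; after: 11.0. That's 1.7 units further apart.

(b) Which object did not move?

the red cube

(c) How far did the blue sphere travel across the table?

3.3

The blue sphere was near (7.7, 3.8) before and (9.4, 6.6) after, so it travelled √(1.7² + 2.8²) ≈ 3.3 units.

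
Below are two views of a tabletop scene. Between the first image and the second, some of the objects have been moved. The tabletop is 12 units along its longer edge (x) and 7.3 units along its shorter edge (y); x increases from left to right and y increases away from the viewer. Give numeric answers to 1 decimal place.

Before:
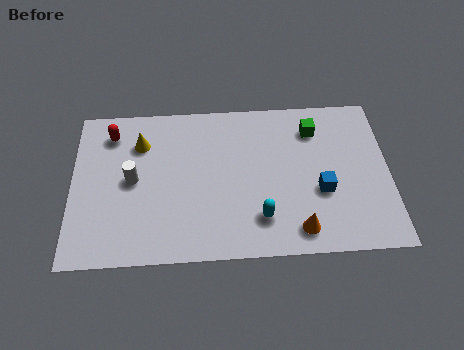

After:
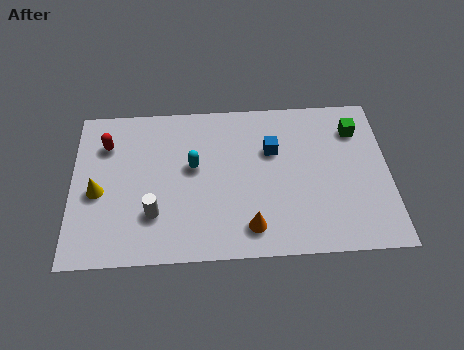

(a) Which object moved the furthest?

the cyan capsule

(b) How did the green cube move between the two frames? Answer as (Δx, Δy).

(1.6, -0.1)

The green cube was at about (9.2, 5.7) and moved to about (10.8, 5.6).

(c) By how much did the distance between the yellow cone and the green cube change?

+3.5

The distance was about 6.6 in the first image and 10.1 in the second, so they moved 3.5 units further apart.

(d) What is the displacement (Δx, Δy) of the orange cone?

(-1.8, 0.2)

The orange cone started near (8.5, 1.1) and ended near (6.7, 1.3).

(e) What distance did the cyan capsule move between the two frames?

3.5

From (7.1, 1.7) to (4.6, 4.2), the cyan capsule covered √(2.5² + 2.5²) ≈ 3.5 units.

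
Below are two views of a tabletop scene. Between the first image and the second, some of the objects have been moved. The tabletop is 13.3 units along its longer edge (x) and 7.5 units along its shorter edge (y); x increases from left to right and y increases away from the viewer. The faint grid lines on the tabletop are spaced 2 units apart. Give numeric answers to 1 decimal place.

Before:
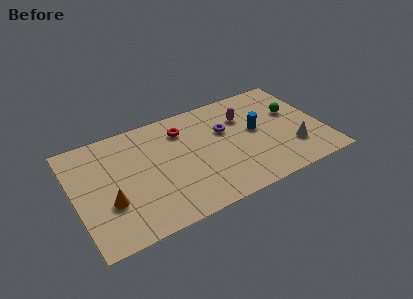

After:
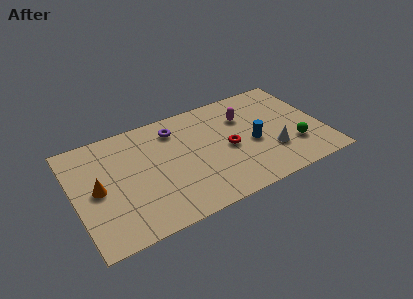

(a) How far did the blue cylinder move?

0.9

The blue cylinder was near (9.8, 4.1) before and (9.5, 3.3) after, so it travelled √(0.3² + 0.8²) ≈ 0.9 units.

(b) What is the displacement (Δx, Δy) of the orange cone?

(-0.5, 1.1)

From the two frames, the orange cone sits at roughly (1.7, 2.6) before and (1.2, 3.7) after.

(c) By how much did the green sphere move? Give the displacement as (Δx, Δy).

(-0.3, -2.4)

From the two frames, the green sphere sits at roughly (11.9, 4.6) before and (11.6, 2.2) after.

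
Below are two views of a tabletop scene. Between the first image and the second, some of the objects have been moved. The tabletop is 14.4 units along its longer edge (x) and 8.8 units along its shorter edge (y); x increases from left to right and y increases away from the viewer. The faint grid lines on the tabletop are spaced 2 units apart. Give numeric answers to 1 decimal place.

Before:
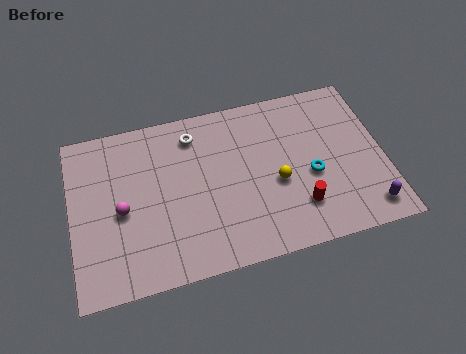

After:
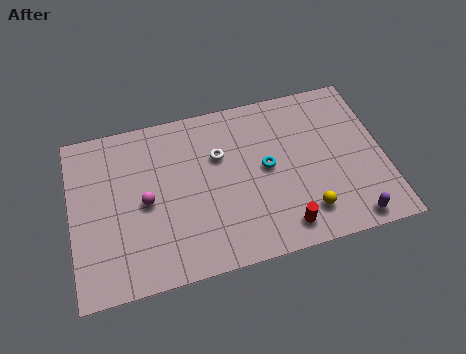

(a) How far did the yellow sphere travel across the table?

2.2

The yellow sphere moved from about (9.4, 3.7) to (10.6, 1.8), a distance of √(1.2² + 1.9²) ≈ 2.2.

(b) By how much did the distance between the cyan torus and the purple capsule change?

+1.8

They were about 3.4 units apart before and 5.2 after — 1.8 units further apart.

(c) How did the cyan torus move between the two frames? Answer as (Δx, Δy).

(-2.0, 0.9)

The cyan torus started near (11.0, 3.7) and ended near (9.0, 4.6).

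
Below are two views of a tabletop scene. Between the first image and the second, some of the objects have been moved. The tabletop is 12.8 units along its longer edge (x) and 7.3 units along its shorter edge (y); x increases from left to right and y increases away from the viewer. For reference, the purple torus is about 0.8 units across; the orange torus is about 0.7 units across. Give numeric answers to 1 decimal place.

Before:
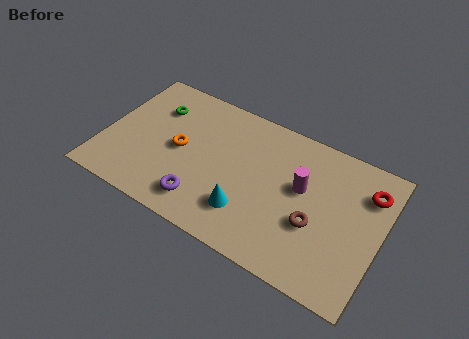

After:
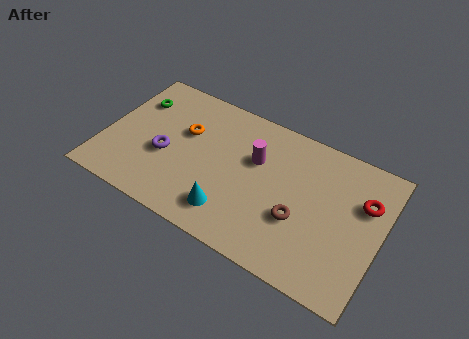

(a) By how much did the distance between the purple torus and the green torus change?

-1.9

The distance was about 4.8 in the first image and 2.9 in the second, so they moved 1.9 units closer together.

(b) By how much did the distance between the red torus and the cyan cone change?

+0.4

Before: roughly 6.2 units apart; after: 6.6. That's 0.4 units further apart.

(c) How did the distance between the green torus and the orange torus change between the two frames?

+0.4

Before: roughly 2.2 units apart; after: 2.6. That's 0.4 units further apart.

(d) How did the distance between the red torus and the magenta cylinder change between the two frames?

+1.9

The distance was about 3.1 in the first image and 5.0 in the second, so they moved 1.9 units further apart.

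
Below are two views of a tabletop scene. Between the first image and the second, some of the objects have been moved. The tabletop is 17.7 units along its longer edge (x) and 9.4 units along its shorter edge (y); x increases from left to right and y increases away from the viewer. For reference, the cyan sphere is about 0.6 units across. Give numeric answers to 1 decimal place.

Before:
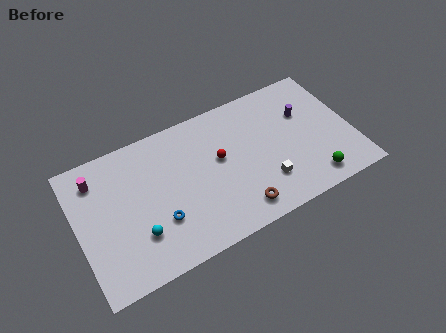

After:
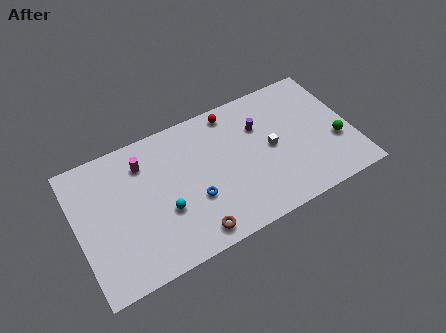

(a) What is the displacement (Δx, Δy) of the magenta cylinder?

(3.0, -0.2)

The magenta cylinder started near (1.5, 7.5) and ended near (4.5, 7.3).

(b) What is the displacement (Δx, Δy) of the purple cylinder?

(-2.9, 0.3)

The purple cylinder started near (14.9, 6.2) and ended near (12.0, 6.5).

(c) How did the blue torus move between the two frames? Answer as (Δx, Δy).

(2.3, 0.4)

The blue torus was at about (5.0, 3.0) and moved to about (7.3, 3.4).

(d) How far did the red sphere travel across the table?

3.1

From (9.2, 5.4) to (10.4, 8.3), the red sphere covered √(1.2² + 2.9²) ≈ 3.1 units.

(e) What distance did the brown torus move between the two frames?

3.0

The brown torus moved from about (9.9, 1.5) to (6.9, 1.2), a distance of √(3.0² + 0.3²) ≈ 3.0.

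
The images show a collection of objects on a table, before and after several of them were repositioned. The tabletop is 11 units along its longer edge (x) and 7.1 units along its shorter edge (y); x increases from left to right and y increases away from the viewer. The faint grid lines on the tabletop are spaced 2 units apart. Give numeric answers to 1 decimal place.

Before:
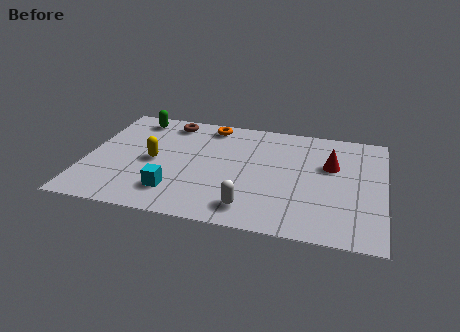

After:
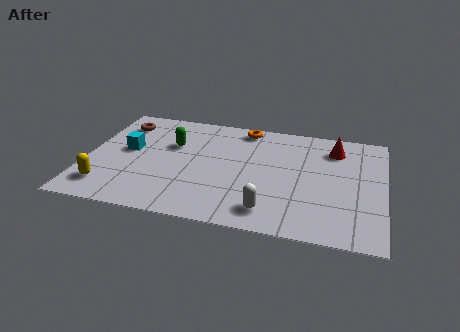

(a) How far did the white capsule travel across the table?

0.7

The white capsule was near (6.2, 1.2) before and (6.9, 1.2) after, so it travelled √(0.7² + 0.0²) ≈ 0.7 units.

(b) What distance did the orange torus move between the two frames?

1.3

The orange torus was near (4.4, 6.2) before and (5.7, 6.3) after, so it travelled √(1.3² + 0.1²) ≈ 1.3 units.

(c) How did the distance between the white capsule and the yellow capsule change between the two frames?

+1.7

They were about 4.3 units apart before and 6.0 after — 1.7 units further apart.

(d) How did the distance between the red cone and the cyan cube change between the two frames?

+1.5

The distance was about 6.3 in the first image and 7.8 in the second, so they moved 1.5 units further apart.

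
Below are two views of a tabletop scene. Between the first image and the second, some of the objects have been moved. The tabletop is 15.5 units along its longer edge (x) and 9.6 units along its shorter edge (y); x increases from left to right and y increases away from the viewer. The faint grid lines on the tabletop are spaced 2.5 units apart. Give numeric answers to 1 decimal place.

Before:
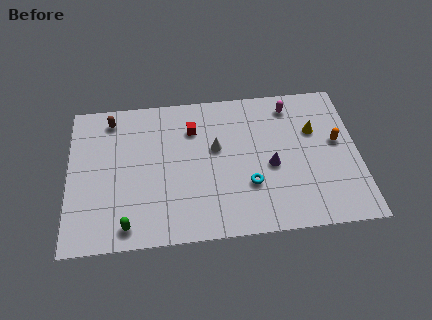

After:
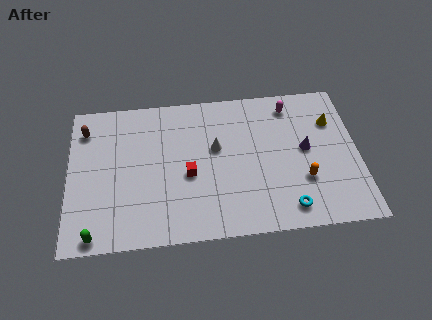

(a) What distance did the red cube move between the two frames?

3.0

The red cube moved from about (6.7, 7.1) to (6.4, 4.1), a distance of √(0.3² + 3.0²) ≈ 3.0.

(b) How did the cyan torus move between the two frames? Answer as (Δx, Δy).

(2.0, -1.7)

The cyan torus was at about (9.6, 3.1) and moved to about (11.6, 1.4).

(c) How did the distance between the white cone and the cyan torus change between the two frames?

+2.6

Before: roughly 3.1 units apart; after: 5.7. That's 2.6 units further apart.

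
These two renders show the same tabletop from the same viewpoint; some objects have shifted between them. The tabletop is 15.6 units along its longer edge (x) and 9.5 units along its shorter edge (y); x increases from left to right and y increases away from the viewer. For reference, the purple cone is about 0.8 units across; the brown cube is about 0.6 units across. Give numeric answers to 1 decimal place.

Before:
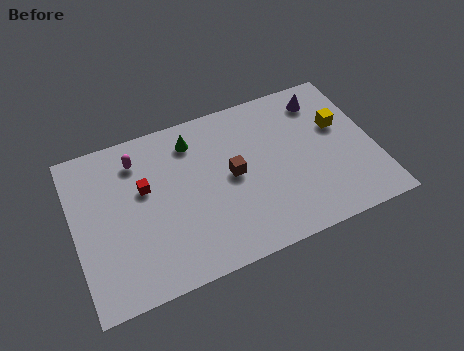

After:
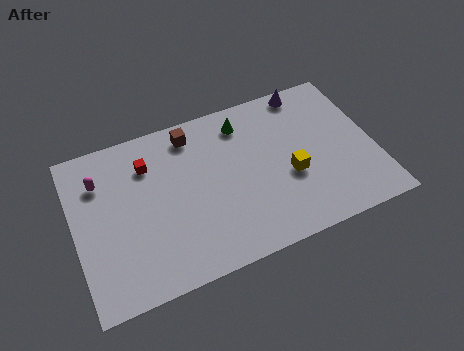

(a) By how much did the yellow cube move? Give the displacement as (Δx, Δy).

(-2.9, -2.1)

The yellow cube started near (14.0, 5.9) and ended near (11.1, 3.8).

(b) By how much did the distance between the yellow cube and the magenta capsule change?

-0.5

Before: roughly 10.6 units apart; after: 10.1. That's 0.5 units closer together.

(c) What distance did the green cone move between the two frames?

2.7

From (6.4, 7.7) to (9.1, 7.8), the green cone covered √(2.7² + 0.1²) ≈ 2.7 units.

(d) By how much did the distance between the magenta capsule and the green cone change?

+4.7

Before: roughly 2.9 units apart; after: 7.6. That's 4.7 units further apart.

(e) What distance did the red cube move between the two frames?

1.3

The red cube moved from about (3.7, 5.8) to (4.0, 7.1), a distance of √(0.3² + 1.3²) ≈ 1.3.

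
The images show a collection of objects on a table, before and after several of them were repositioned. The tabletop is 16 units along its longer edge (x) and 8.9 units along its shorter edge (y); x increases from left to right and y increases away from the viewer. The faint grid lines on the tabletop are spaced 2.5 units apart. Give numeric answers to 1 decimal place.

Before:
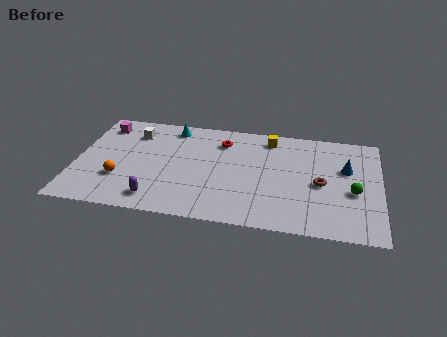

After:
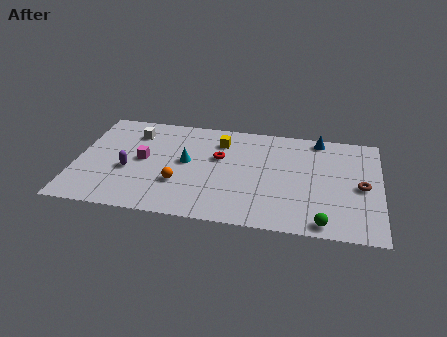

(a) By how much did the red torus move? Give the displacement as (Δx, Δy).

(-0.1, -1.4)

The red torus was at about (7.6, 6.9) and moved to about (7.5, 5.5).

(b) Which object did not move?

the white cube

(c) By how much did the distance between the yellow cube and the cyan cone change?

-2.5

Before: roughly 5.2 units apart; after: 2.7. That's 2.5 units closer together.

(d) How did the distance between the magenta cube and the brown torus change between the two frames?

-0.6

They were about 12.1 units apart before and 11.5 after — 0.6 units closer together.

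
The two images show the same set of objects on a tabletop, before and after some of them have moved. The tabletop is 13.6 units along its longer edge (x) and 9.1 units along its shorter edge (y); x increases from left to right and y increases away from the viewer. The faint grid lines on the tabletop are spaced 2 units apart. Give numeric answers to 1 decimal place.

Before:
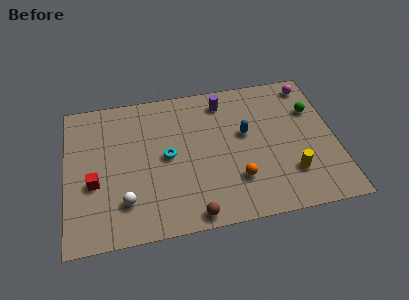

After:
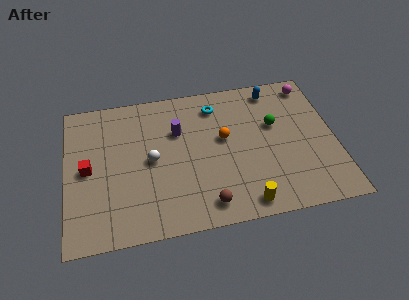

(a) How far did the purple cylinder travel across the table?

2.8

The purple cylinder was near (8.1, 7.6) before and (5.7, 6.1) after, so it travelled √(2.4² + 1.5²) ≈ 2.8 units.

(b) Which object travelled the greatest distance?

the cyan torus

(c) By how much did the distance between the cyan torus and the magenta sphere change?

-3.3

The distance was about 8.2 in the first image and 4.9 in the second, so they moved 3.3 units closer together.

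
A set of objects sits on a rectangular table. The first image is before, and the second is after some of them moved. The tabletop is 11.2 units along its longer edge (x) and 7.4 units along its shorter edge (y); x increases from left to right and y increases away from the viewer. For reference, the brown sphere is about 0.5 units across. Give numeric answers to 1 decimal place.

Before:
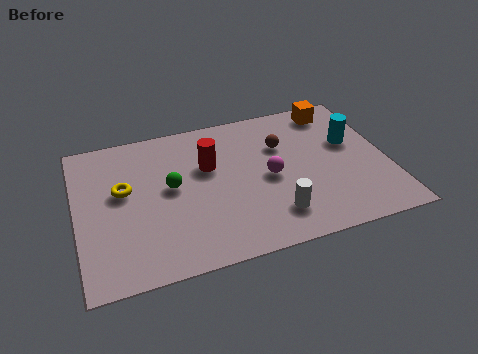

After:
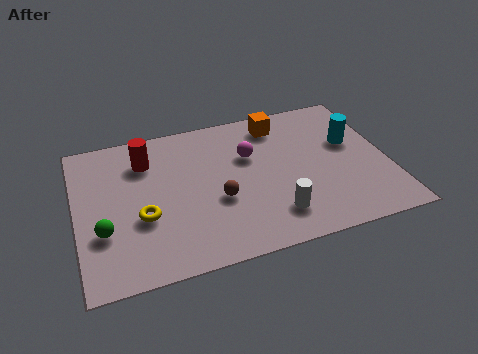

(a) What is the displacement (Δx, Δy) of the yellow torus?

(0.6, -1.5)

The yellow torus started near (1.7, 4.3) and ended near (2.3, 2.8).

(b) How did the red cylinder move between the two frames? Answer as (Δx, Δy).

(-2.2, 0.9)

The red cylinder started near (4.8, 4.7) and ended near (2.6, 5.6).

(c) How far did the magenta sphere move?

1.4

The magenta sphere moved from about (6.9, 3.5) to (6.3, 4.8), a distance of √(0.6² + 1.3²) ≈ 1.4.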